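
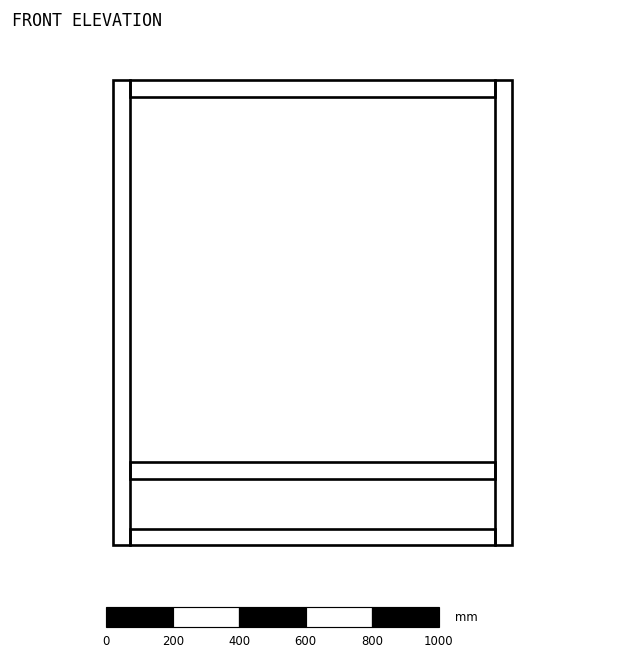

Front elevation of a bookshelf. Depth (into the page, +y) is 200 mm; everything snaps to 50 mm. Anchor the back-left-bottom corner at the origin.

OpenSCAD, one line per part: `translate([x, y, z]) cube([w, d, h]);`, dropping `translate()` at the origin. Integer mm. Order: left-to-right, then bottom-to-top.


cube([50, 200, 1400]);
translate([50, 0, 0]) cube([1100, 200, 50]);
translate([50, 0, 200]) cube([1100, 200, 50]);
translate([50, 0, 1350]) cube([1100, 200, 50]);
translate([1150, 0, 0]) cube([50, 200, 1400]);


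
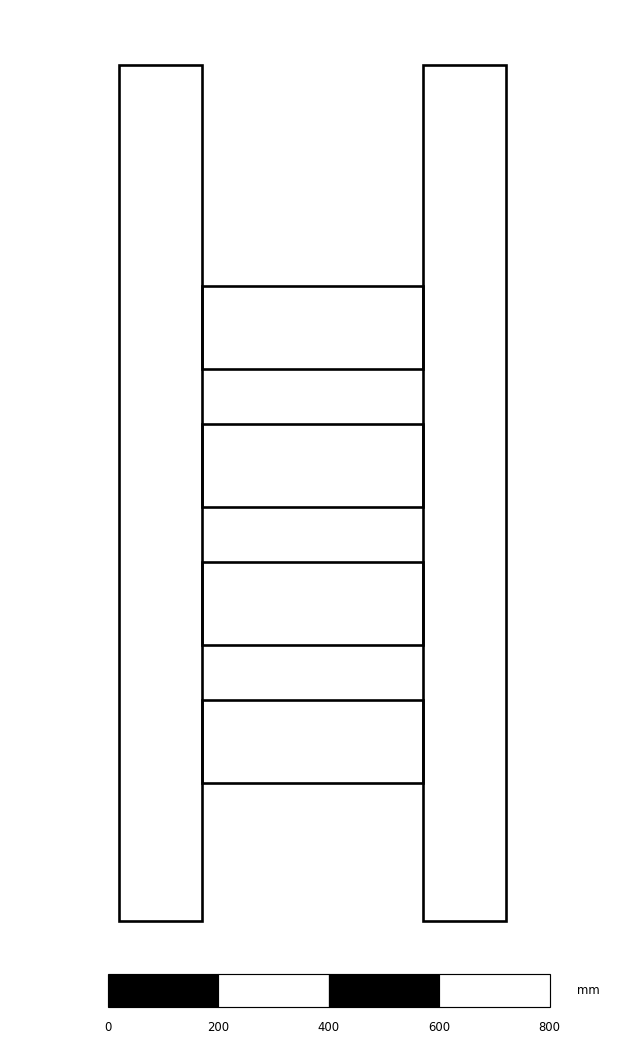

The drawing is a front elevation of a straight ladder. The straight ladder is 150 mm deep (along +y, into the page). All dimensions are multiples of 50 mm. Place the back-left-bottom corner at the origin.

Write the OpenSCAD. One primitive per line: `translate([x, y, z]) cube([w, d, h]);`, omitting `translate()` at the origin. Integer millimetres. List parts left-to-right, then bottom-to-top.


cube([150, 150, 1550]);
translate([150, 0, 250]) cube([400, 150, 150]);
translate([150, 0, 500]) cube([400, 150, 150]);
translate([150, 0, 750]) cube([400, 150, 150]);
translate([150, 0, 1000]) cube([400, 150, 150]);
translate([550, 0, 0]) cube([150, 150, 1550]);


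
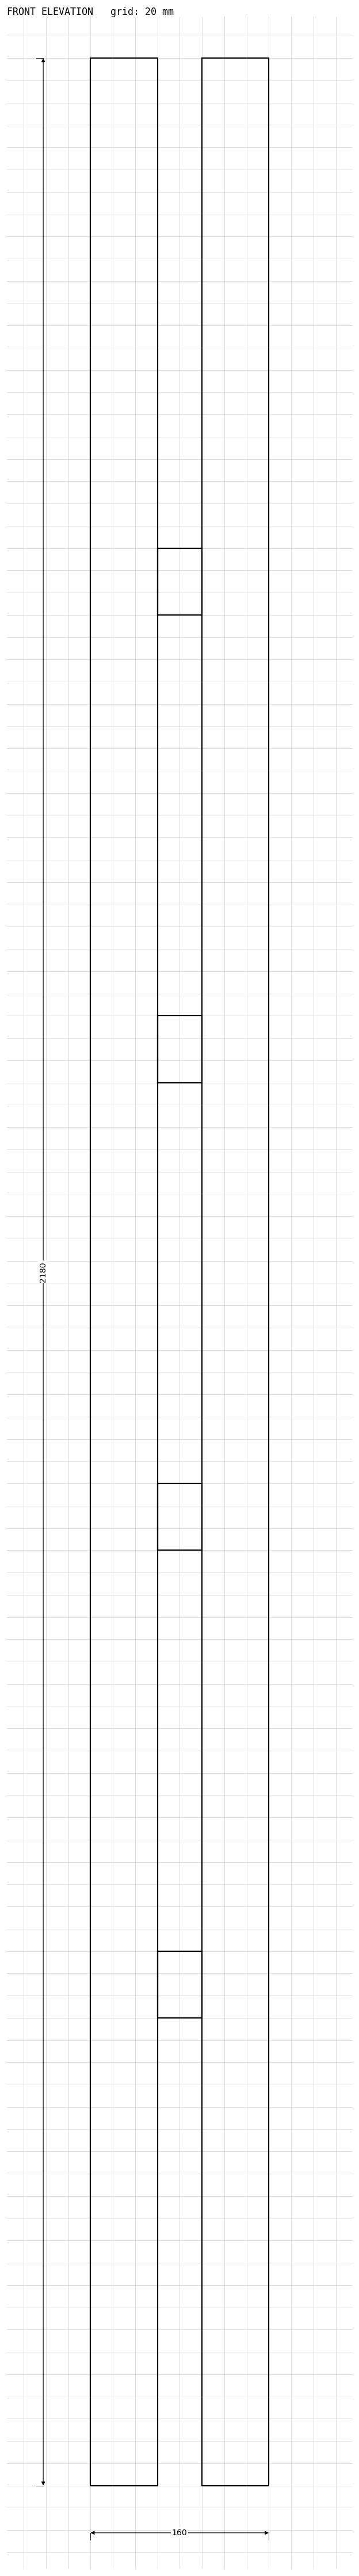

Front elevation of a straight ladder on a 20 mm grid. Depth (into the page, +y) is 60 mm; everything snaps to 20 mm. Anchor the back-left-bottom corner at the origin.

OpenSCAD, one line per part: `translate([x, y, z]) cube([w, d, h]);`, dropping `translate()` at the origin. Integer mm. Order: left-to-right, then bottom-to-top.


cube([60, 60, 2180]);
translate([60, 0, 420]) cube([40, 60, 60]);
translate([60, 0, 840]) cube([40, 60, 60]);
translate([60, 0, 1260]) cube([40, 60, 60]);
translate([60, 0, 1680]) cube([40, 60, 60]);
translate([100, 0, 0]) cube([60, 60, 2180]);


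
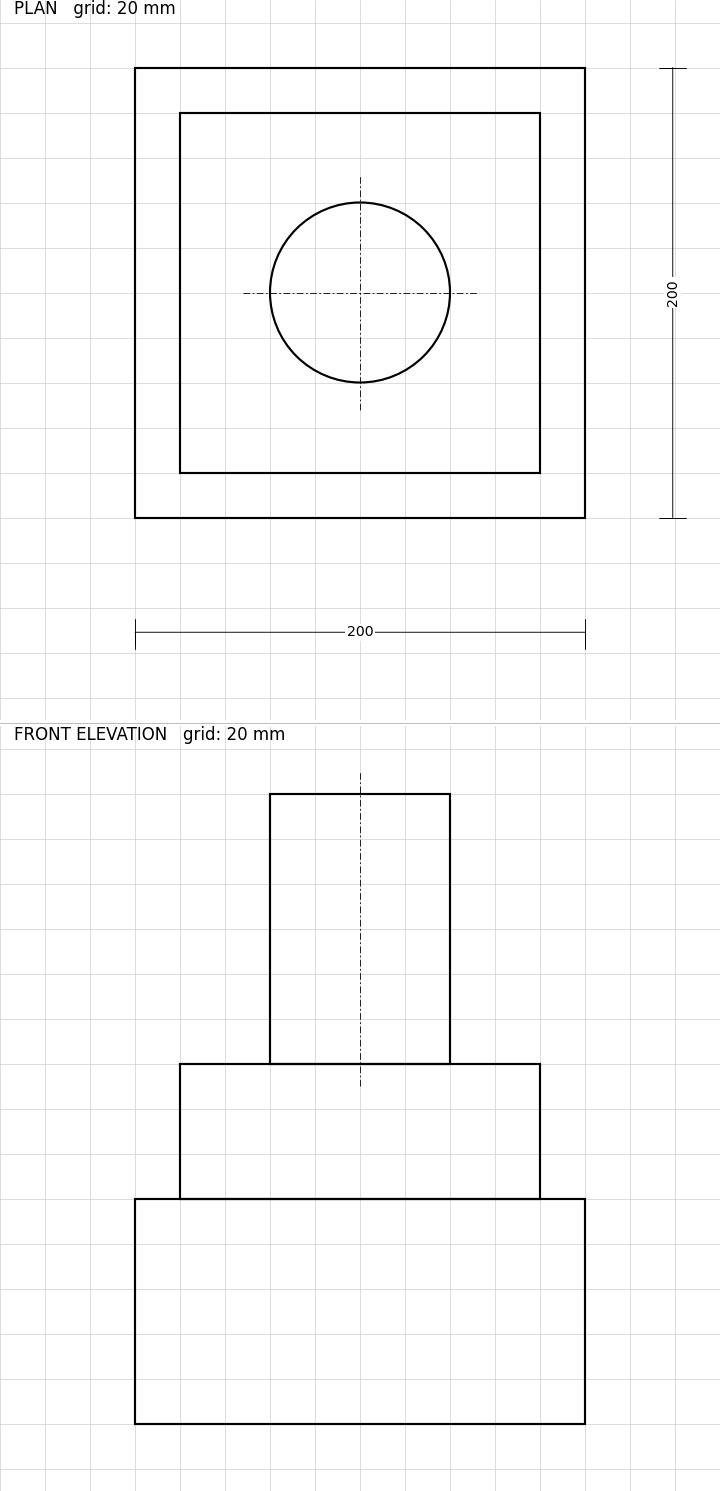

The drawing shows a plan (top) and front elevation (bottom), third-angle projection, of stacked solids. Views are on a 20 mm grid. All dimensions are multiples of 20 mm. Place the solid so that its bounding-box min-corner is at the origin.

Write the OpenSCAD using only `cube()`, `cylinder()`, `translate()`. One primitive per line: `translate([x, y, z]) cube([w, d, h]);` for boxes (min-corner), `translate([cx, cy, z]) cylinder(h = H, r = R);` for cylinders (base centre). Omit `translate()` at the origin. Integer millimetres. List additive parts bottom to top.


cube([200, 200, 100]);
translate([20, 20, 100]) cube([160, 160, 60]);
translate([100, 100, 160]) cylinder(h = 120, r = 40);


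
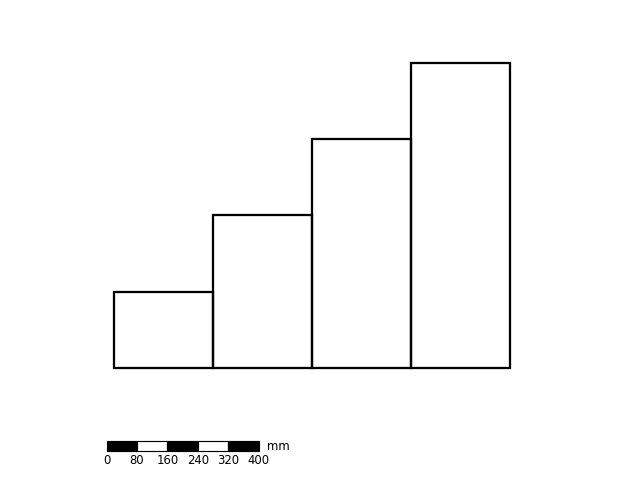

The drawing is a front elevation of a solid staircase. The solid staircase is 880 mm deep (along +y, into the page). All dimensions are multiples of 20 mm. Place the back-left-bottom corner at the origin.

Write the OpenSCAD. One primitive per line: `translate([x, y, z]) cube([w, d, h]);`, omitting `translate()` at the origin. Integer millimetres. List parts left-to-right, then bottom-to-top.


cube([260, 880, 200]);
translate([260, 0, 0]) cube([260, 880, 400]);
translate([520, 0, 0]) cube([260, 880, 600]);
translate([780, 0, 0]) cube([260, 880, 800]);


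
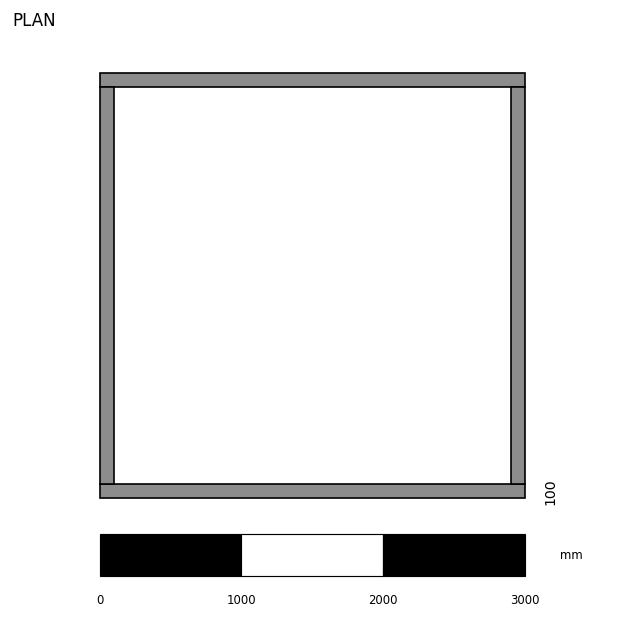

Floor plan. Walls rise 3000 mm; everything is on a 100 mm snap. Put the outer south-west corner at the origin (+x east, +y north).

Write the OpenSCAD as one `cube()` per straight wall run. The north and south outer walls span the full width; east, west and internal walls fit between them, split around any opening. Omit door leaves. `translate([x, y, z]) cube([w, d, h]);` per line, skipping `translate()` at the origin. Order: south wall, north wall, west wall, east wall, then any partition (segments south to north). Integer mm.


cube([3000, 100, 3000]);
translate([0, 2900, 0]) cube([3000, 100, 3000]);
translate([0, 100, 0]) cube([100, 2800, 3000]);
translate([2900, 100, 0]) cube([100, 2800, 3000]);


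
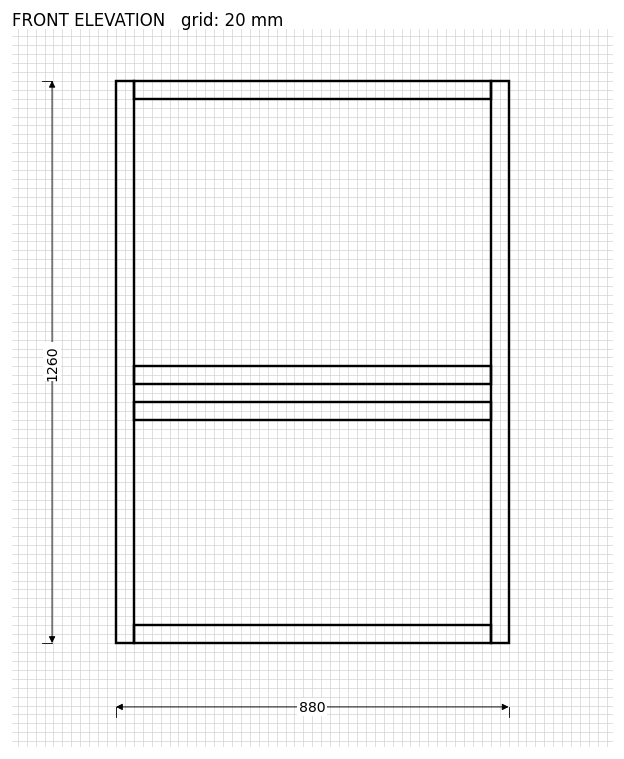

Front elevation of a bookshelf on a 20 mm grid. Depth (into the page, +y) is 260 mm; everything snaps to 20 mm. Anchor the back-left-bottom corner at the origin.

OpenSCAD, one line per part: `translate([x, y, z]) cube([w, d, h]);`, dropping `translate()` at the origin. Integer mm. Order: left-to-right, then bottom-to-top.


cube([40, 260, 1260]);
translate([40, 0, 0]) cube([800, 260, 40]);
translate([40, 0, 500]) cube([800, 260, 40]);
translate([40, 0, 580]) cube([800, 260, 40]);
translate([40, 0, 1220]) cube([800, 260, 40]);
translate([840, 0, 0]) cube([40, 260, 1260]);


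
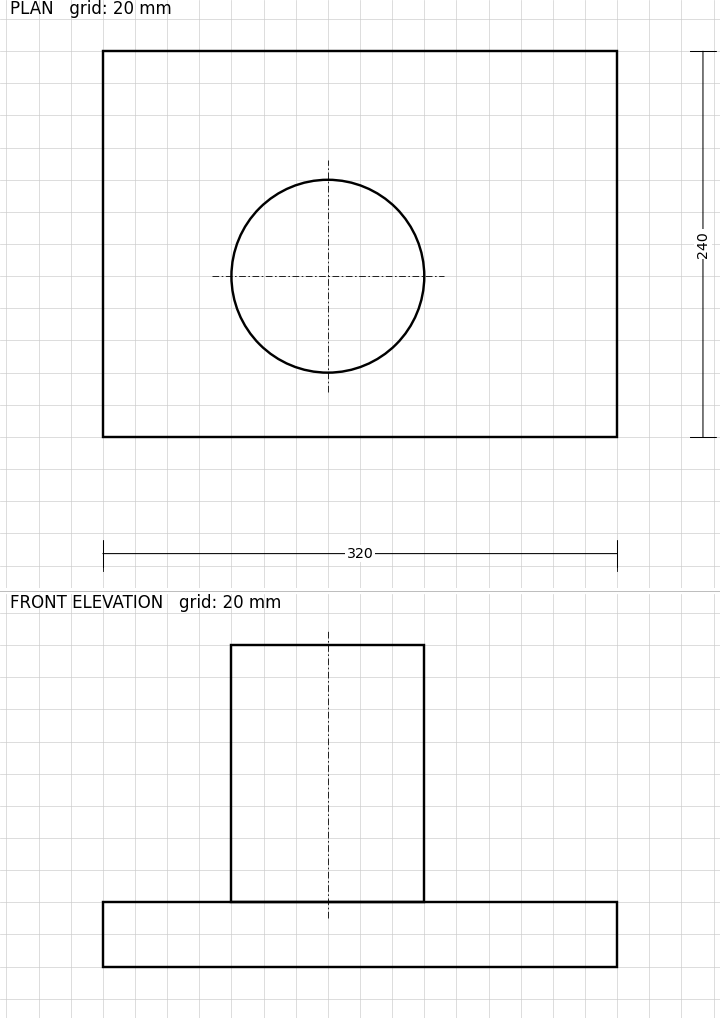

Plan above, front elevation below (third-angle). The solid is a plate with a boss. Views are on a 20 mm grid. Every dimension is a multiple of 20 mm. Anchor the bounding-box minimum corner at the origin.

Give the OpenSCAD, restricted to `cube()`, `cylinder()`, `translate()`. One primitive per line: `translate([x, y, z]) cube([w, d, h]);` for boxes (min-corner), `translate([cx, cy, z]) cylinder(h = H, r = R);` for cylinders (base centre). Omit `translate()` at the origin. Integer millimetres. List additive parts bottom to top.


cube([320, 240, 40]);
translate([140, 100, 40]) cylinder(h = 160, r = 60);


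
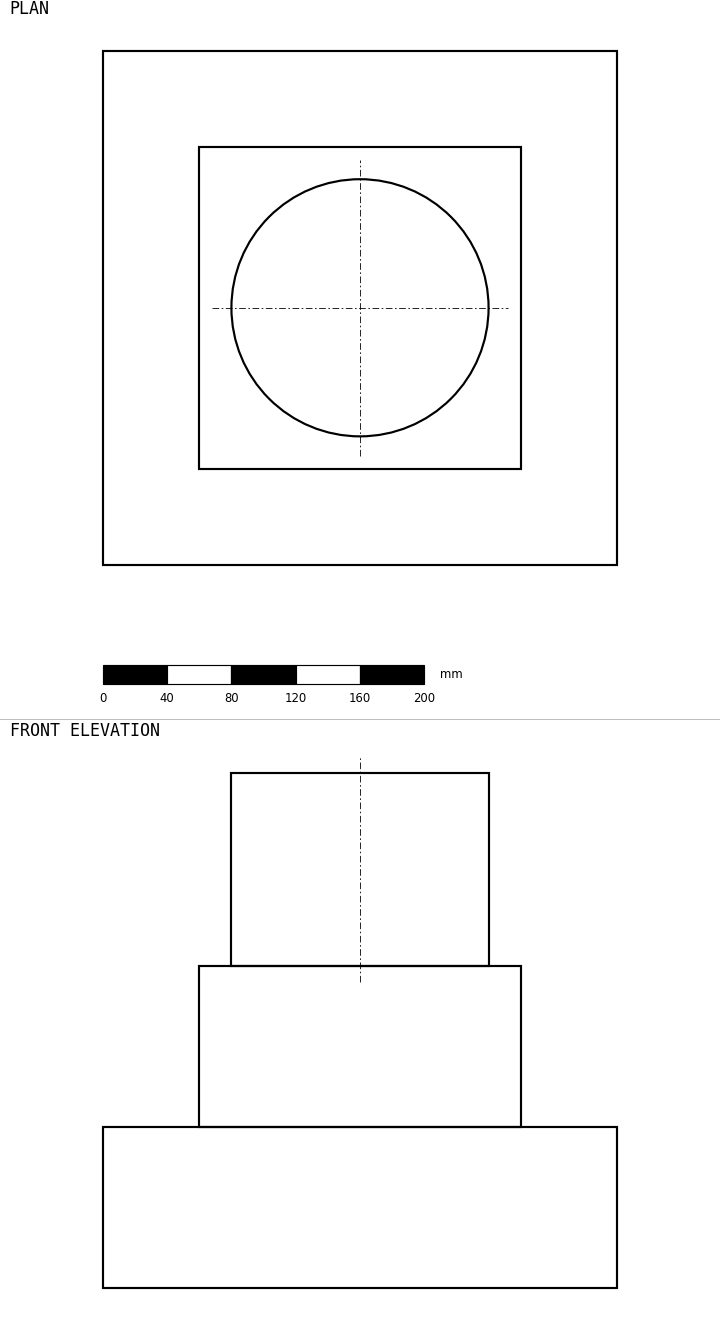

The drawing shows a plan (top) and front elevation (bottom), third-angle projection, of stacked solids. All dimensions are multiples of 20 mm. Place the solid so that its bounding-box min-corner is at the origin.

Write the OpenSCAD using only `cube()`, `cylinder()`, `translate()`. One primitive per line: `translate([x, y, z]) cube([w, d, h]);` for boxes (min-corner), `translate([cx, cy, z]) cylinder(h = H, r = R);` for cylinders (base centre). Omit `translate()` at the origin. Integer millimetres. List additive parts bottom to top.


cube([320, 320, 100]);
translate([60, 60, 100]) cube([200, 200, 100]);
translate([160, 160, 200]) cylinder(h = 120, r = 80);


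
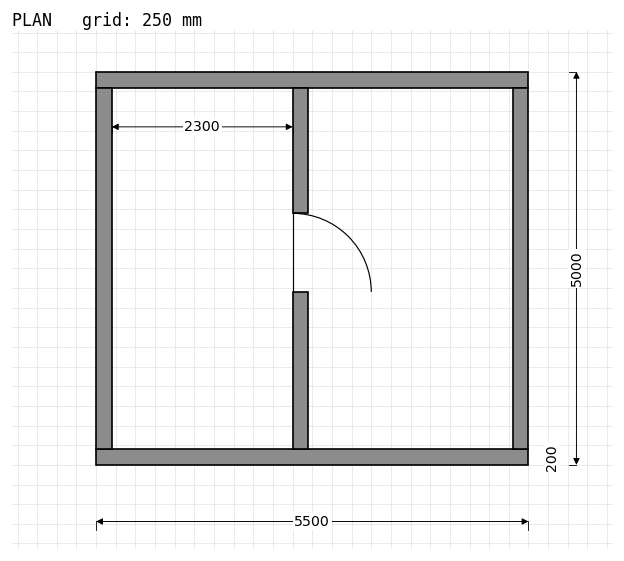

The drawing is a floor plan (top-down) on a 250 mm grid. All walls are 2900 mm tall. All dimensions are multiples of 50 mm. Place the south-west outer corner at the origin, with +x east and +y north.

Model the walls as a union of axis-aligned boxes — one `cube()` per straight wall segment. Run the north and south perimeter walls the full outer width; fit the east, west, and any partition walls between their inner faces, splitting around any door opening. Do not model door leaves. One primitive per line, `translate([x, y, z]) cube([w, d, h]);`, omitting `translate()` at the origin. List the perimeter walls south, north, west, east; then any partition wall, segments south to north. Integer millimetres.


cube([5500, 200, 2900]);
translate([0, 4800, 0]) cube([5500, 200, 2900]);
translate([0, 200, 0]) cube([200, 4600, 2900]);
translate([5300, 200, 0]) cube([200, 4600, 2900]);
translate([2500, 200, 0]) cube([200, 2000, 2900]);
translate([2500, 3200, 0]) cube([200, 1600, 2900]);


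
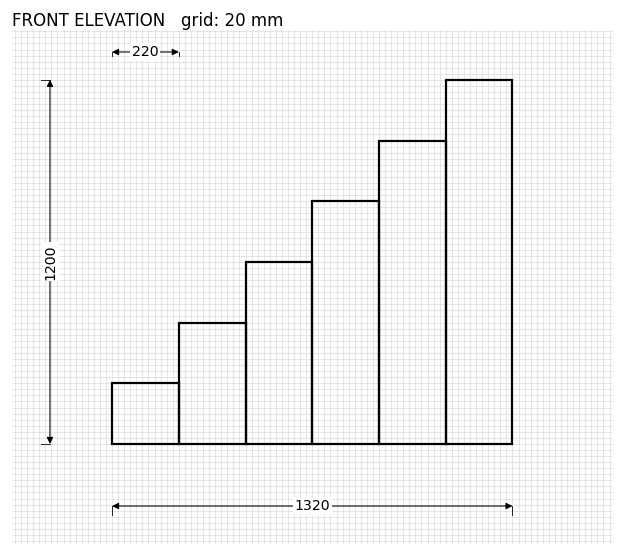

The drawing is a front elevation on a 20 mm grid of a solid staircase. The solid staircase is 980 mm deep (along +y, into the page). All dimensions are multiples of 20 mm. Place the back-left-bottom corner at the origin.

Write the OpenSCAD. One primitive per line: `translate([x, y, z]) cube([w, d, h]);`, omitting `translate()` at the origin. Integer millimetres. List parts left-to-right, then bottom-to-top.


cube([220, 980, 200]);
translate([220, 0, 0]) cube([220, 980, 400]);
translate([440, 0, 0]) cube([220, 980, 600]);
translate([660, 0, 0]) cube([220, 980, 800]);
translate([880, 0, 0]) cube([220, 980, 1000]);
translate([1100, 0, 0]) cube([220, 980, 1200]);


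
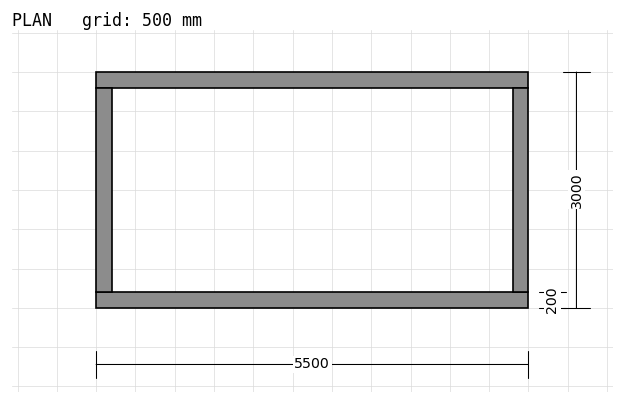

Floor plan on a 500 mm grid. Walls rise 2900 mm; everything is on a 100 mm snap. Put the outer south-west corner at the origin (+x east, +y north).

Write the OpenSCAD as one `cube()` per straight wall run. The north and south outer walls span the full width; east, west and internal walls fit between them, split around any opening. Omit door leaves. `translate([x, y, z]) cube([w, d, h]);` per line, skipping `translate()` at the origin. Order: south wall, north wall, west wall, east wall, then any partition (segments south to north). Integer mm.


cube([5500, 200, 2900]);
translate([0, 2800, 0]) cube([5500, 200, 2900]);
translate([0, 200, 0]) cube([200, 2600, 2900]);
translate([5300, 200, 0]) cube([200, 2600, 2900]);


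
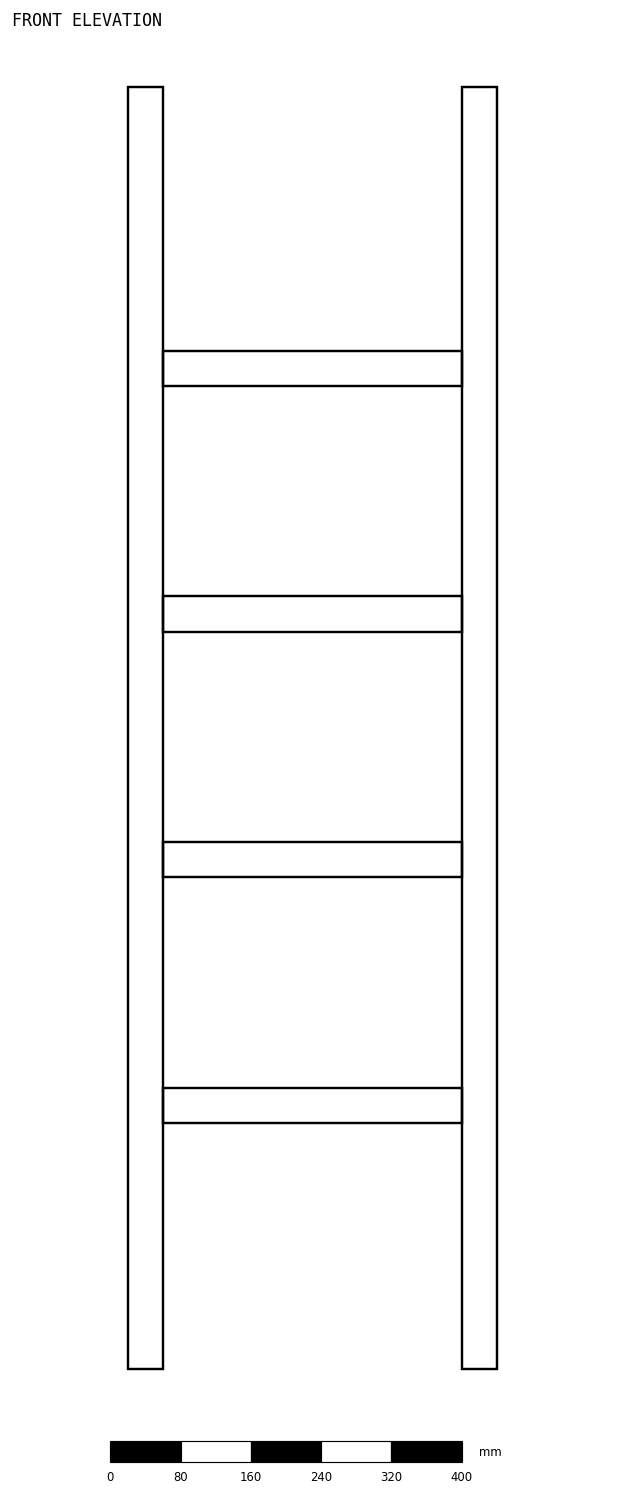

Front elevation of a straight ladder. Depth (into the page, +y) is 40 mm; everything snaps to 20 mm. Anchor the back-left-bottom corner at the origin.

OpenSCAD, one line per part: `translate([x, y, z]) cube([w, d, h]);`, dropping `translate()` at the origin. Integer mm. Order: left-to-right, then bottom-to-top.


cube([40, 40, 1460]);
translate([40, 0, 280]) cube([340, 40, 40]);
translate([40, 0, 560]) cube([340, 40, 40]);
translate([40, 0, 840]) cube([340, 40, 40]);
translate([40, 0, 1120]) cube([340, 40, 40]);
translate([380, 0, 0]) cube([40, 40, 1460]);


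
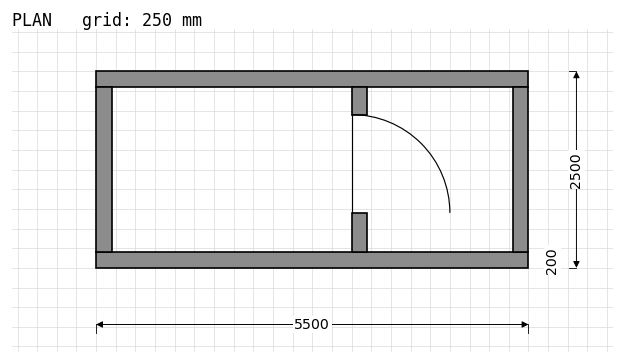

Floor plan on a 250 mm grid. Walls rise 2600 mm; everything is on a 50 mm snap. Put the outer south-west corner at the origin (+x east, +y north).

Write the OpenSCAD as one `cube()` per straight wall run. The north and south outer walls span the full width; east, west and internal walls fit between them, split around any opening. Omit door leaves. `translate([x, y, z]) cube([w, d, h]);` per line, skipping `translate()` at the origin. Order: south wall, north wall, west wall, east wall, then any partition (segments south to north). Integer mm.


cube([5500, 200, 2600]);
translate([0, 2300, 0]) cube([5500, 200, 2600]);
translate([0, 200, 0]) cube([200, 2100, 2600]);
translate([5300, 200, 0]) cube([200, 2100, 2600]);
translate([3250, 200, 0]) cube([200, 500, 2600]);
translate([3250, 1950, 0]) cube([200, 350, 2600]);


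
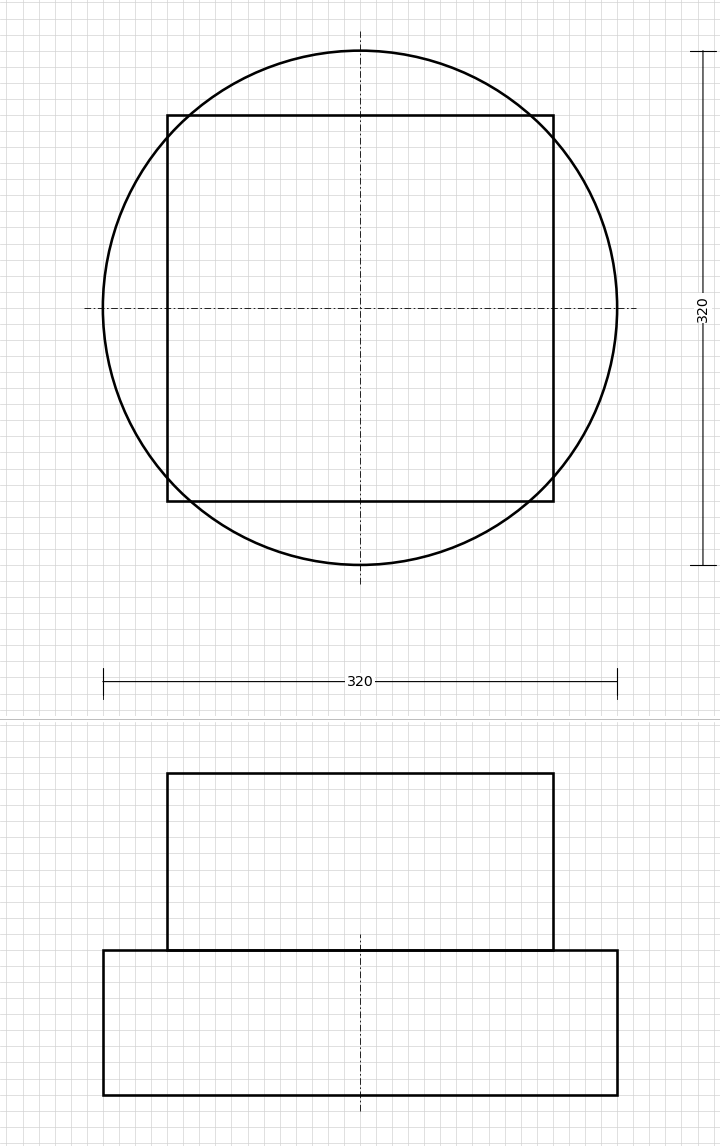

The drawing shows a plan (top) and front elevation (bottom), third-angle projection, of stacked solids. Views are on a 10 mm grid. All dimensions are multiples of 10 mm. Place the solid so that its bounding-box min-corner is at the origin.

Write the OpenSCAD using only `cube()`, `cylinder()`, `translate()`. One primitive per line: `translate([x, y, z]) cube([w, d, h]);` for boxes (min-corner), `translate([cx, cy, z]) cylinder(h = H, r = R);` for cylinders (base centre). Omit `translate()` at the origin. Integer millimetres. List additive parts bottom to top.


translate([160, 160, 0]) cylinder(h = 90, r = 160);
translate([40, 40, 90]) cube([240, 240, 110]);


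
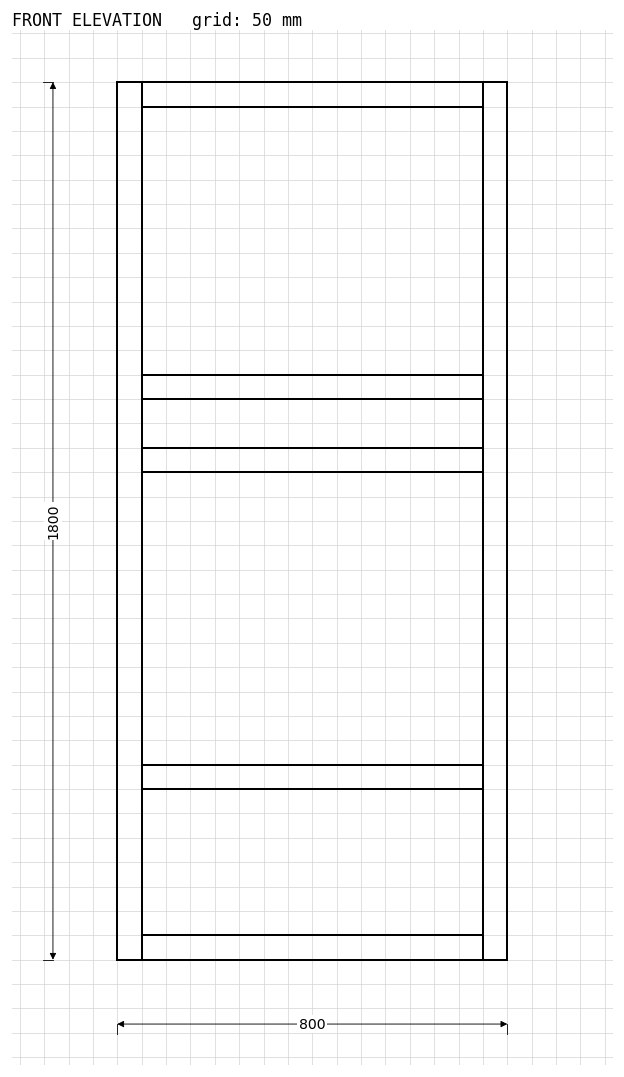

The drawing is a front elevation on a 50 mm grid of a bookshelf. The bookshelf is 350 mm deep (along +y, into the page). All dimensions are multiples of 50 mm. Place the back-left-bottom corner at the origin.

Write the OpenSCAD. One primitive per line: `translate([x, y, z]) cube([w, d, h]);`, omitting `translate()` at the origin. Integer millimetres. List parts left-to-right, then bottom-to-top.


cube([50, 350, 1800]);
translate([50, 0, 0]) cube([700, 350, 50]);
translate([50, 0, 350]) cube([700, 350, 50]);
translate([50, 0, 1000]) cube([700, 350, 50]);
translate([50, 0, 1150]) cube([700, 350, 50]);
translate([50, 0, 1750]) cube([700, 350, 50]);
translate([750, 0, 0]) cube([50, 350, 1800]);


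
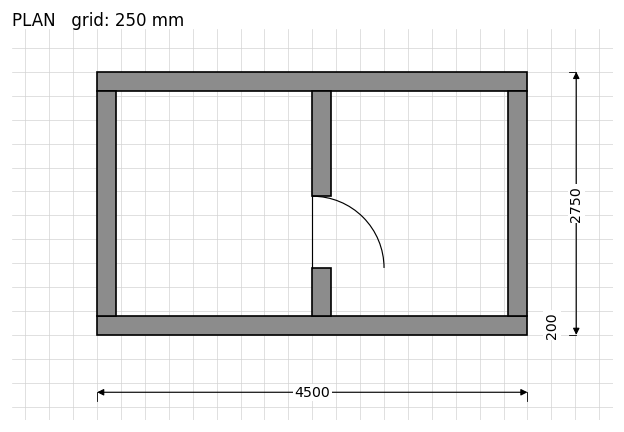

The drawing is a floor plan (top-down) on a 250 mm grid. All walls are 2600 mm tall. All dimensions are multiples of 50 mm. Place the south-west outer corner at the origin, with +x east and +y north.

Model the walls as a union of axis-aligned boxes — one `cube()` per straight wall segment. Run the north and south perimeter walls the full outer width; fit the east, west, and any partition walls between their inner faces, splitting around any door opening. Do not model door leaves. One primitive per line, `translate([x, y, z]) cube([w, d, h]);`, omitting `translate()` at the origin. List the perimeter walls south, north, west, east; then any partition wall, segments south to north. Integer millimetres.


cube([4500, 200, 2600]);
translate([0, 2550, 0]) cube([4500, 200, 2600]);
translate([0, 200, 0]) cube([200, 2350, 2600]);
translate([4300, 200, 0]) cube([200, 2350, 2600]);
translate([2250, 200, 0]) cube([200, 500, 2600]);
translate([2250, 1450, 0]) cube([200, 1100, 2600]);


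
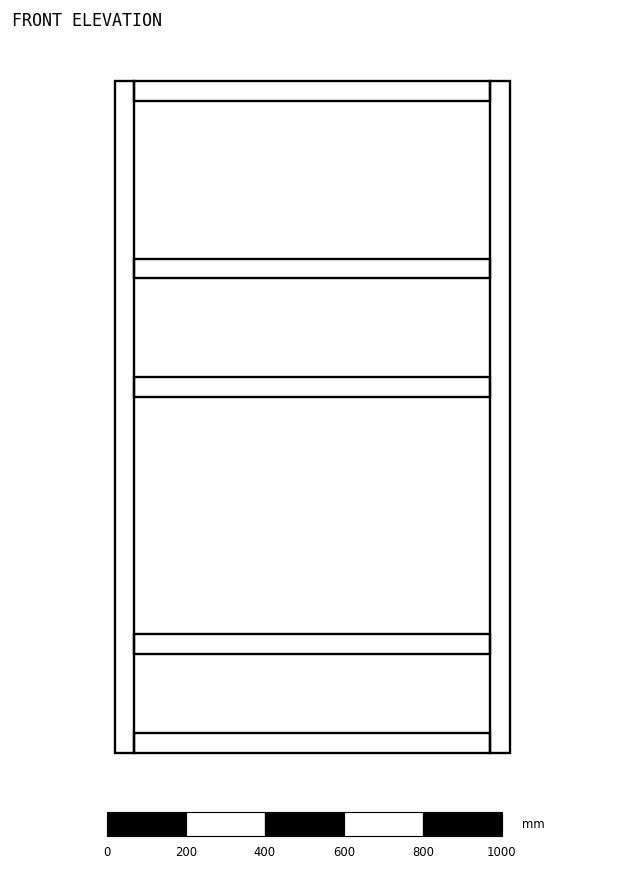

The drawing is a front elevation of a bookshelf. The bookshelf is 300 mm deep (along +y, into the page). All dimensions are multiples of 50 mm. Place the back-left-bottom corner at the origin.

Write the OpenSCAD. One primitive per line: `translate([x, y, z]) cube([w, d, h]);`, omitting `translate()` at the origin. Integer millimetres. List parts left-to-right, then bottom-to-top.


cube([50, 300, 1700]);
translate([50, 0, 0]) cube([900, 300, 50]);
translate([50, 0, 250]) cube([900, 300, 50]);
translate([50, 0, 900]) cube([900, 300, 50]);
translate([50, 0, 1200]) cube([900, 300, 50]);
translate([50, 0, 1650]) cube([900, 300, 50]);
translate([950, 0, 0]) cube([50, 300, 1700]);


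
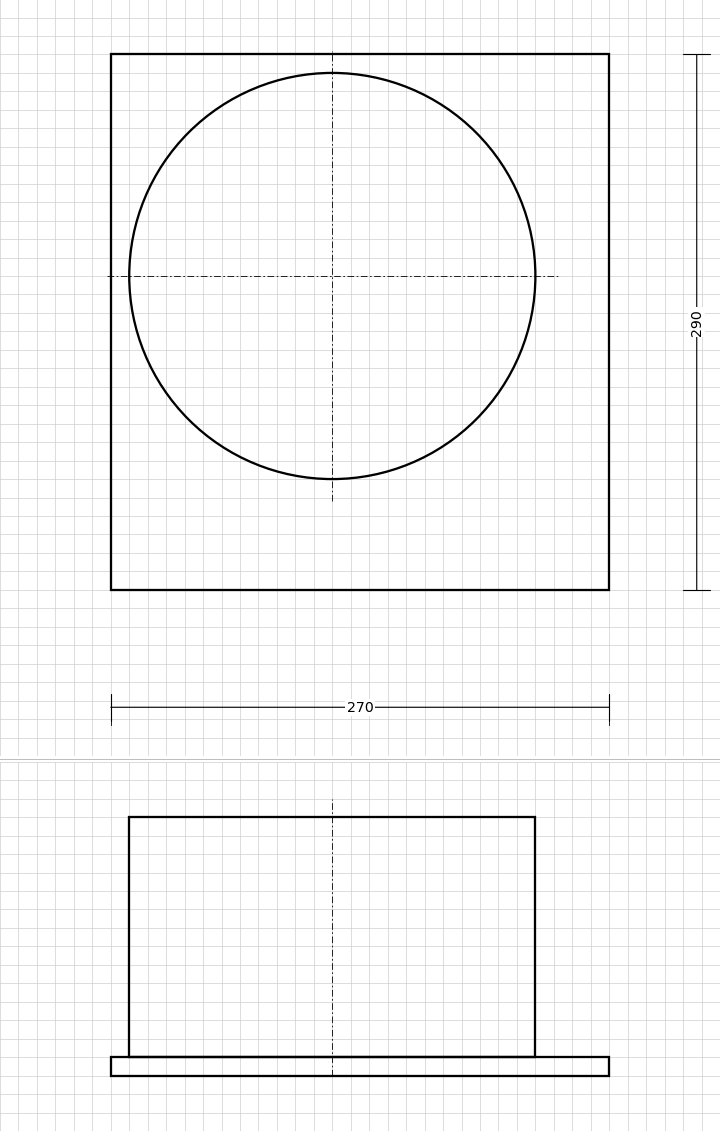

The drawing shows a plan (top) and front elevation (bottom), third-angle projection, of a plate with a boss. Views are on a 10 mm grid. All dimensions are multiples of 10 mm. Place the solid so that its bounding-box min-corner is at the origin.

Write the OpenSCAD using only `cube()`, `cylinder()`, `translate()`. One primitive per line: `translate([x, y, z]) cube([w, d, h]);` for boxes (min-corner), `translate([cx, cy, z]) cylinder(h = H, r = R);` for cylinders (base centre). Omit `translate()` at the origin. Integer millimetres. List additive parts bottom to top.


cube([270, 290, 10]);
translate([120, 170, 10]) cylinder(h = 130, r = 110);


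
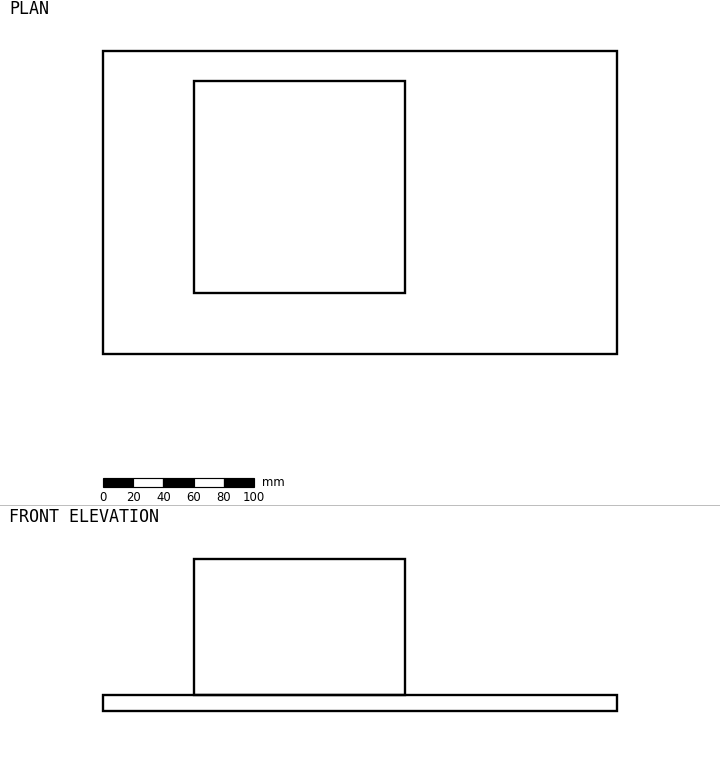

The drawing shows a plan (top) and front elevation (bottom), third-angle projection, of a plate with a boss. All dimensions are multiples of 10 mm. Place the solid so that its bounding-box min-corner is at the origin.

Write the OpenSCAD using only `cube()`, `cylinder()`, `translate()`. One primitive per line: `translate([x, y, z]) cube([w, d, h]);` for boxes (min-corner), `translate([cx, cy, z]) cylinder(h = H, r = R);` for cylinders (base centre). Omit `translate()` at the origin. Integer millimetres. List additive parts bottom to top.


cube([340, 200, 10]);
translate([60, 40, 10]) cube([140, 140, 90]);


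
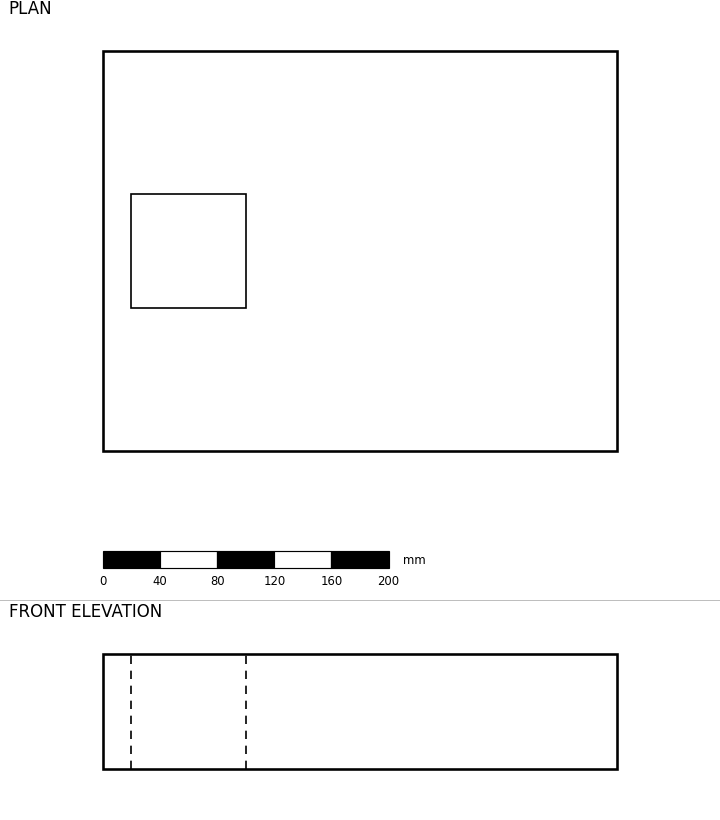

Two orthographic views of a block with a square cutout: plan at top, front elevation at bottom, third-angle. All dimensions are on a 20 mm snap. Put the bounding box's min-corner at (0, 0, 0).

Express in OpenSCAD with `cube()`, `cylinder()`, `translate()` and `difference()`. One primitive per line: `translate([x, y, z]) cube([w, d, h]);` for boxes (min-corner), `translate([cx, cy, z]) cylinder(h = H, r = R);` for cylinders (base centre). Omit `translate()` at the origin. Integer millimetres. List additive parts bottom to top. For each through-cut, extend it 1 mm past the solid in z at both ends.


difference() {
  cube([360, 280, 80]);
  translate([20, 100, -1]) cube([80, 80, 82]);
}


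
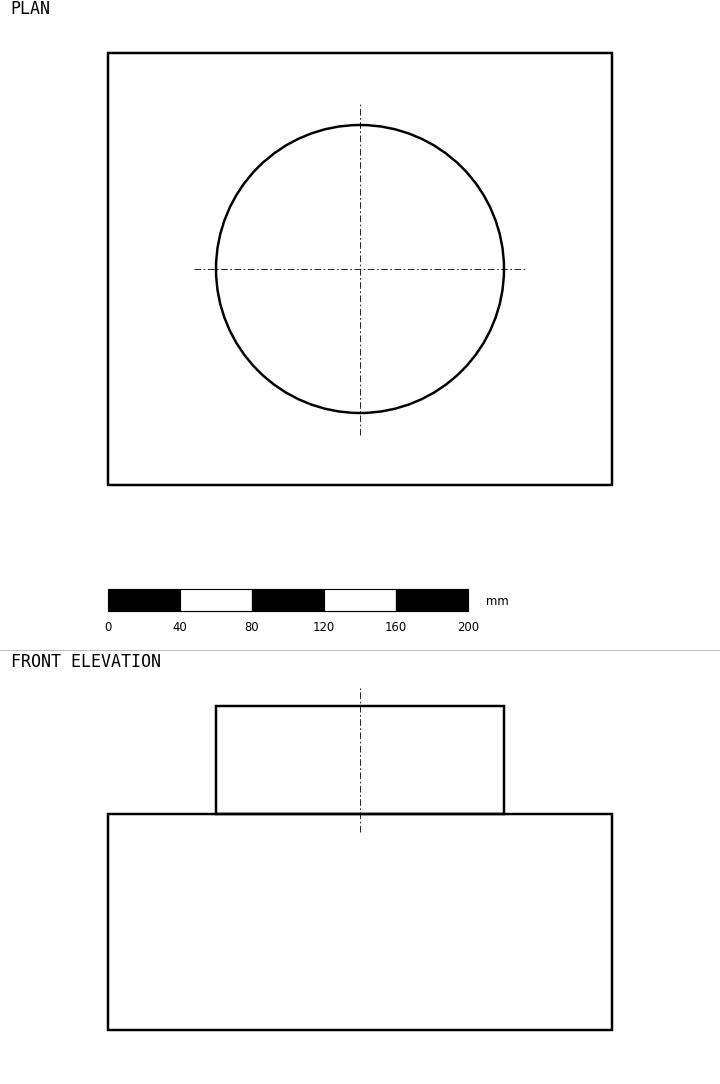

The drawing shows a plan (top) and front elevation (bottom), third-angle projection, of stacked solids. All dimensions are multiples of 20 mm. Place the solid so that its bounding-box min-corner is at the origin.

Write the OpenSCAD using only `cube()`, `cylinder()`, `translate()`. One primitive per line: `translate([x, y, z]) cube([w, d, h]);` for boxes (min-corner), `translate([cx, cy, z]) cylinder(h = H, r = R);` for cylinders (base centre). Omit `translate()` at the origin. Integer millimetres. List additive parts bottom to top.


cube([280, 240, 120]);
translate([140, 120, 120]) cylinder(h = 60, r = 80);


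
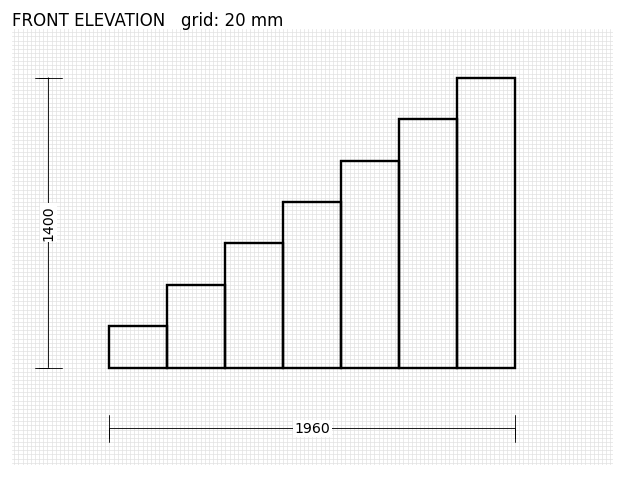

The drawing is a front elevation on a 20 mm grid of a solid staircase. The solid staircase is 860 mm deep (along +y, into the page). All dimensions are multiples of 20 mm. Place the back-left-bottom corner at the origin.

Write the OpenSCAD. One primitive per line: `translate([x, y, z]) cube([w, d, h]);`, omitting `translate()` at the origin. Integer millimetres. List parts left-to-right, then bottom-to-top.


cube([280, 860, 200]);
translate([280, 0, 0]) cube([280, 860, 400]);
translate([560, 0, 0]) cube([280, 860, 600]);
translate([840, 0, 0]) cube([280, 860, 800]);
translate([1120, 0, 0]) cube([280, 860, 1000]);
translate([1400, 0, 0]) cube([280, 860, 1200]);
translate([1680, 0, 0]) cube([280, 860, 1400]);


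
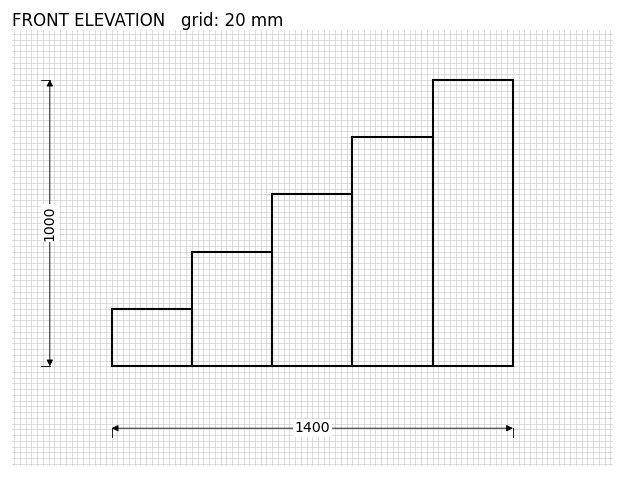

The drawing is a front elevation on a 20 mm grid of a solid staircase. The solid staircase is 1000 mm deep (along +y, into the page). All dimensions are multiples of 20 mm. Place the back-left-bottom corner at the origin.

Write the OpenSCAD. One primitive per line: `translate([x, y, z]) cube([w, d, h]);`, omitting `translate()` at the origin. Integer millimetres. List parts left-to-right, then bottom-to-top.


cube([280, 1000, 200]);
translate([280, 0, 0]) cube([280, 1000, 400]);
translate([560, 0, 0]) cube([280, 1000, 600]);
translate([840, 0, 0]) cube([280, 1000, 800]);
translate([1120, 0, 0]) cube([280, 1000, 1000]);


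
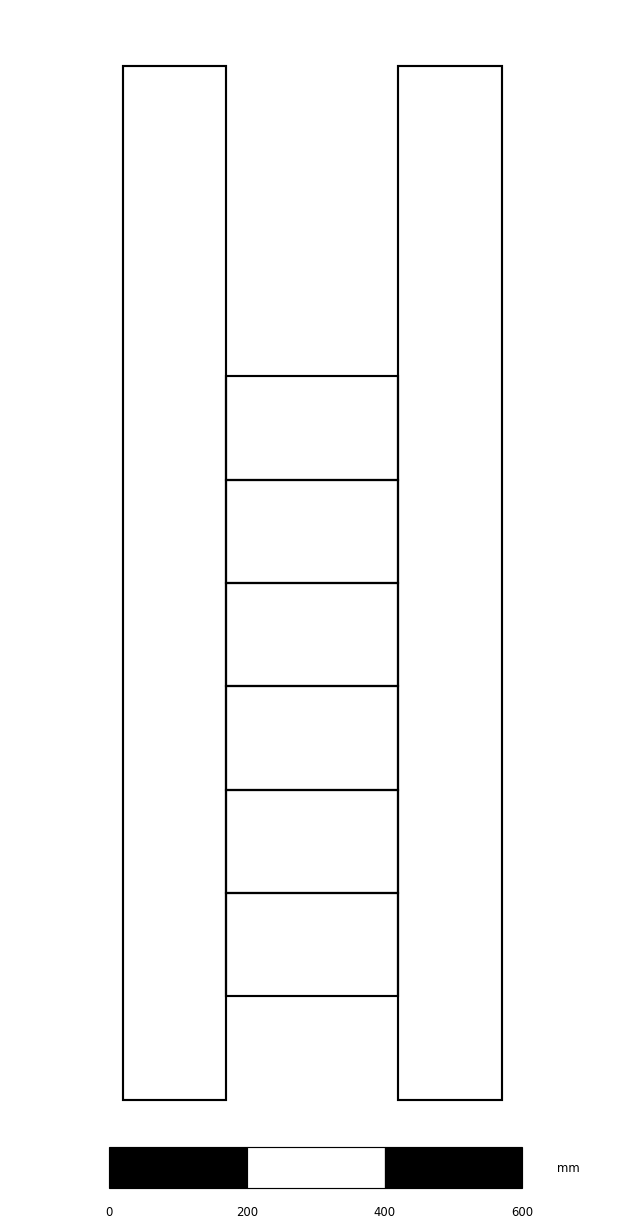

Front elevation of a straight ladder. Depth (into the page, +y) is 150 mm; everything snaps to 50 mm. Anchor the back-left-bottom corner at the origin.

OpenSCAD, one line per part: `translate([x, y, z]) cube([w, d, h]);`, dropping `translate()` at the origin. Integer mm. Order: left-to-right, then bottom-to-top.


cube([150, 150, 1500]);
translate([150, 0, 150]) cube([250, 150, 150]);
translate([150, 0, 300]) cube([250, 150, 150]);
translate([150, 0, 450]) cube([250, 150, 150]);
translate([150, 0, 600]) cube([250, 150, 150]);
translate([150, 0, 750]) cube([250, 150, 150]);
translate([150, 0, 900]) cube([250, 150, 150]);
translate([400, 0, 0]) cube([150, 150, 1500]);


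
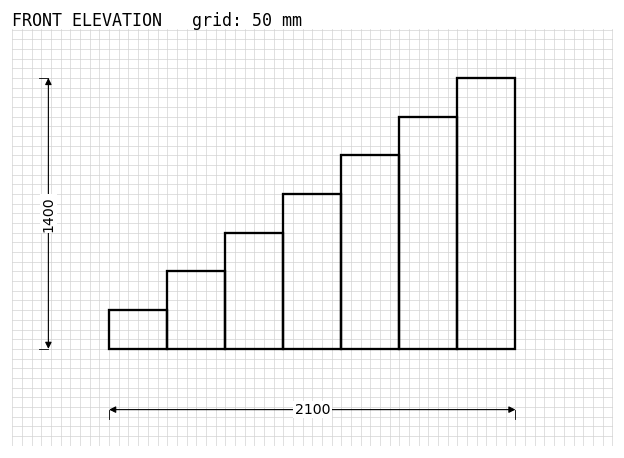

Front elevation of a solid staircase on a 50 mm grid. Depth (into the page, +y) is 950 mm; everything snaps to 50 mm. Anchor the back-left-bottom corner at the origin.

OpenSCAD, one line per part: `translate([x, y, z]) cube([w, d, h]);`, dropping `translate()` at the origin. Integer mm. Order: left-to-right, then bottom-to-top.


cube([300, 950, 200]);
translate([300, 0, 0]) cube([300, 950, 400]);
translate([600, 0, 0]) cube([300, 950, 600]);
translate([900, 0, 0]) cube([300, 950, 800]);
translate([1200, 0, 0]) cube([300, 950, 1000]);
translate([1500, 0, 0]) cube([300, 950, 1200]);
translate([1800, 0, 0]) cube([300, 950, 1400]);


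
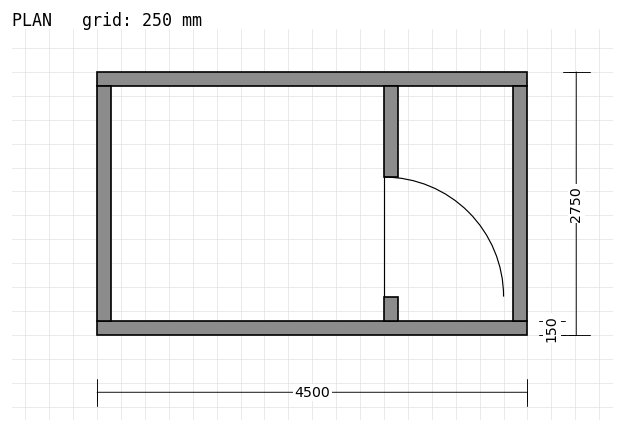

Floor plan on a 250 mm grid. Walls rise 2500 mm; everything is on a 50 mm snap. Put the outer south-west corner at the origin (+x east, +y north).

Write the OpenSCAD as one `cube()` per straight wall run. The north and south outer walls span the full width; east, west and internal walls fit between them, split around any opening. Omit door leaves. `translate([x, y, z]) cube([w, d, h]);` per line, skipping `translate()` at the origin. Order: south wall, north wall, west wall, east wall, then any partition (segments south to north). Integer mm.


cube([4500, 150, 2500]);
translate([0, 2600, 0]) cube([4500, 150, 2500]);
translate([0, 150, 0]) cube([150, 2450, 2500]);
translate([4350, 150, 0]) cube([150, 2450, 2500]);
translate([3000, 150, 0]) cube([150, 250, 2500]);
translate([3000, 1650, 0]) cube([150, 950, 2500]);


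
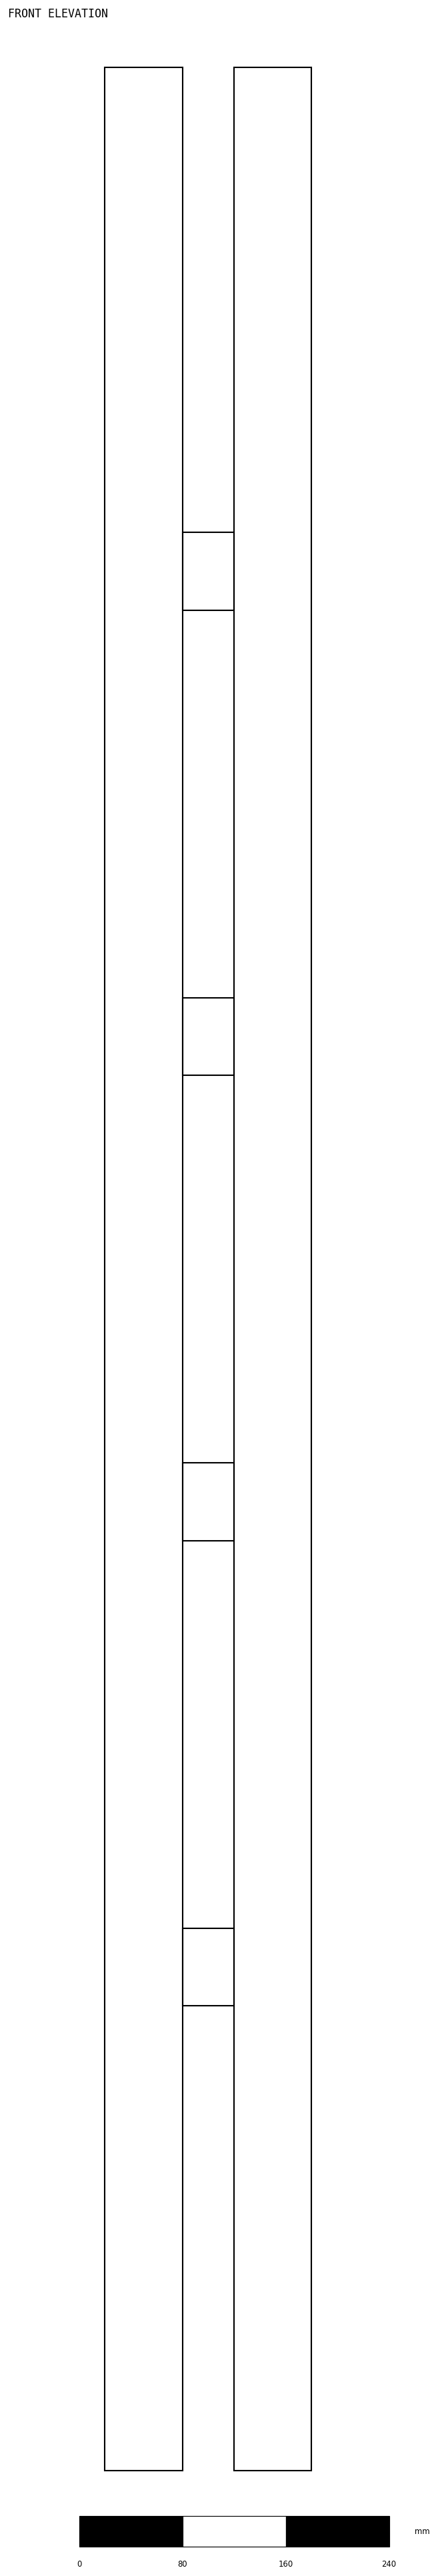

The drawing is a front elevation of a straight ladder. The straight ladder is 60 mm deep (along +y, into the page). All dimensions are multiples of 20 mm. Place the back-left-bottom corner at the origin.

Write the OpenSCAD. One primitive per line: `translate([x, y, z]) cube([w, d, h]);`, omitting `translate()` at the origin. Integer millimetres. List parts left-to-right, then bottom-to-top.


cube([60, 60, 1860]);
translate([60, 0, 360]) cube([40, 60, 60]);
translate([60, 0, 720]) cube([40, 60, 60]);
translate([60, 0, 1080]) cube([40, 60, 60]);
translate([60, 0, 1440]) cube([40, 60, 60]);
translate([100, 0, 0]) cube([60, 60, 1860]);


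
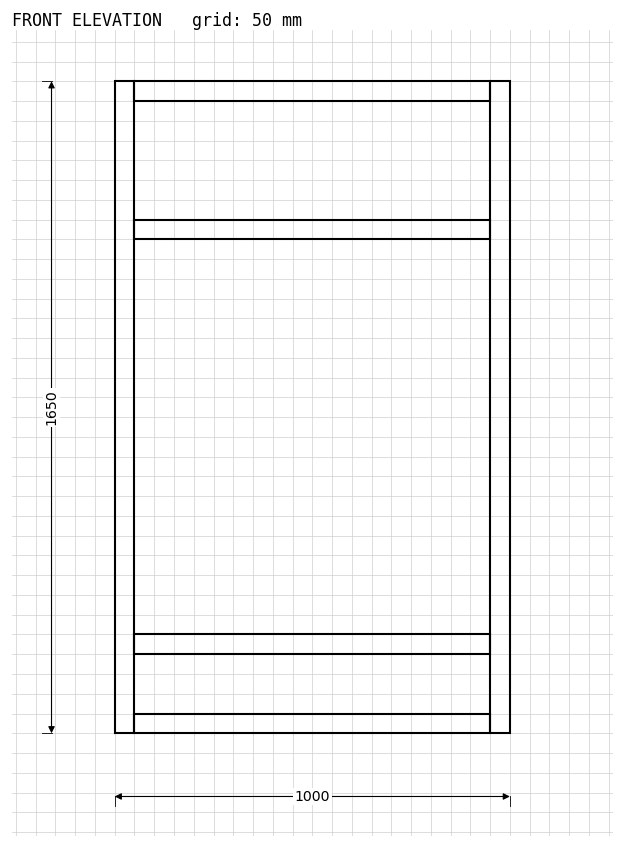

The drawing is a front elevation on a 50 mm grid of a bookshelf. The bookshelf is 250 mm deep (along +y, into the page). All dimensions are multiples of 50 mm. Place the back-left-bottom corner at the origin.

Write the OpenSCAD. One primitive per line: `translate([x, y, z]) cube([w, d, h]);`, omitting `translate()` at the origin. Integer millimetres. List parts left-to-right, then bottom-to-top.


cube([50, 250, 1650]);
translate([50, 0, 0]) cube([900, 250, 50]);
translate([50, 0, 200]) cube([900, 250, 50]);
translate([50, 0, 1250]) cube([900, 250, 50]);
translate([50, 0, 1600]) cube([900, 250, 50]);
translate([950, 0, 0]) cube([50, 250, 1650]);


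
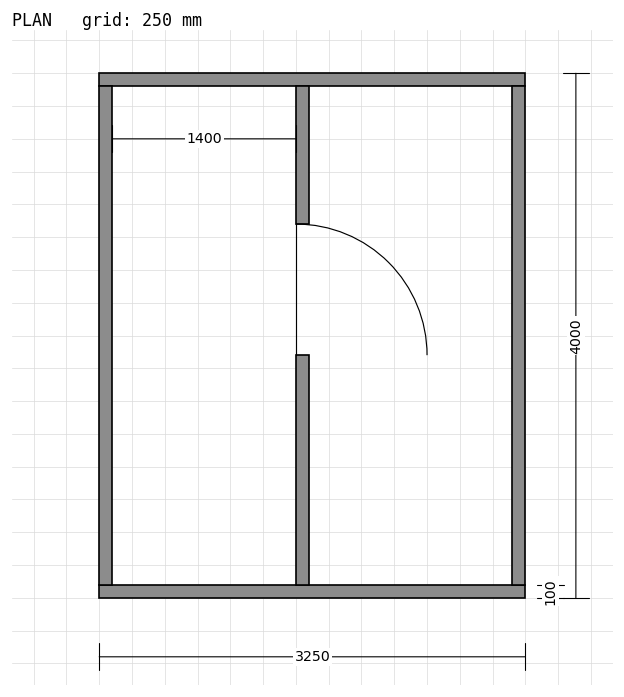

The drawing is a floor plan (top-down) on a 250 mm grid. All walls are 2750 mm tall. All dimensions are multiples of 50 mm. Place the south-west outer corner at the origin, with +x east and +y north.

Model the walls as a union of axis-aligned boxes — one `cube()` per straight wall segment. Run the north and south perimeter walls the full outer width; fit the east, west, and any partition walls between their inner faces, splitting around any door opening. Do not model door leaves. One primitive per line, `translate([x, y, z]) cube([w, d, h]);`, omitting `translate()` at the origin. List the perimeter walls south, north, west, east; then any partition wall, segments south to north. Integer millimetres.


cube([3250, 100, 2750]);
translate([0, 3900, 0]) cube([3250, 100, 2750]);
translate([0, 100, 0]) cube([100, 3800, 2750]);
translate([3150, 100, 0]) cube([100, 3800, 2750]);
translate([1500, 100, 0]) cube([100, 1750, 2750]);
translate([1500, 2850, 0]) cube([100, 1050, 2750]);


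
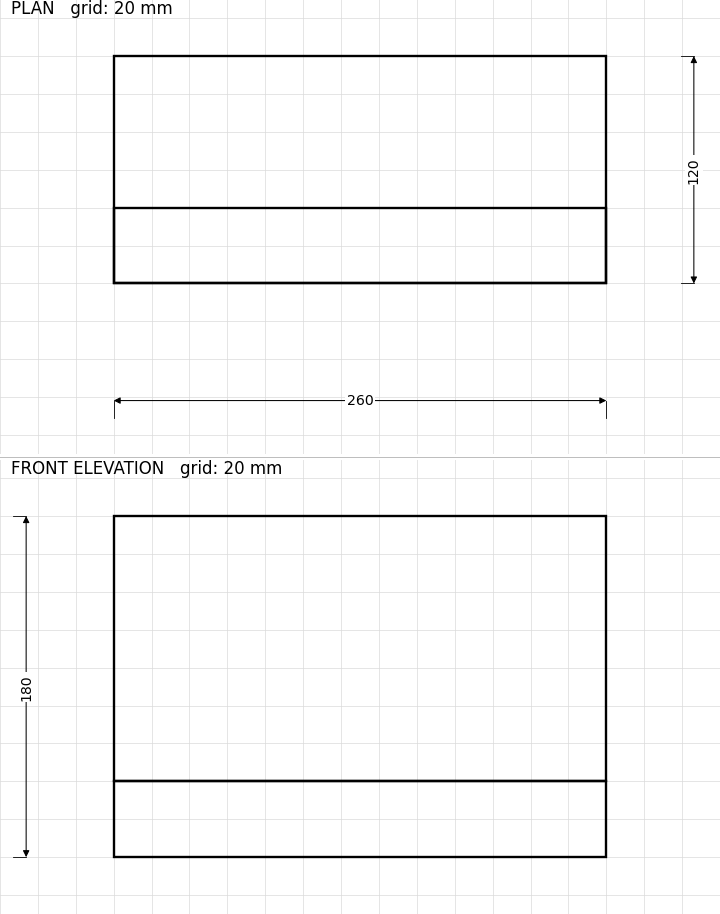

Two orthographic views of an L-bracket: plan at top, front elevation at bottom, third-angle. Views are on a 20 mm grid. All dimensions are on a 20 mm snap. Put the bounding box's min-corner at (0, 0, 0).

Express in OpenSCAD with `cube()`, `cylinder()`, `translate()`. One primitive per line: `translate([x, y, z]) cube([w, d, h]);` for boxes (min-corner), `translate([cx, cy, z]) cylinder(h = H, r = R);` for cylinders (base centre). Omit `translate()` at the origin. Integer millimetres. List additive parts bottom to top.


cube([260, 120, 40]);
translate([0, 0, 40]) cube([260, 40, 140]);


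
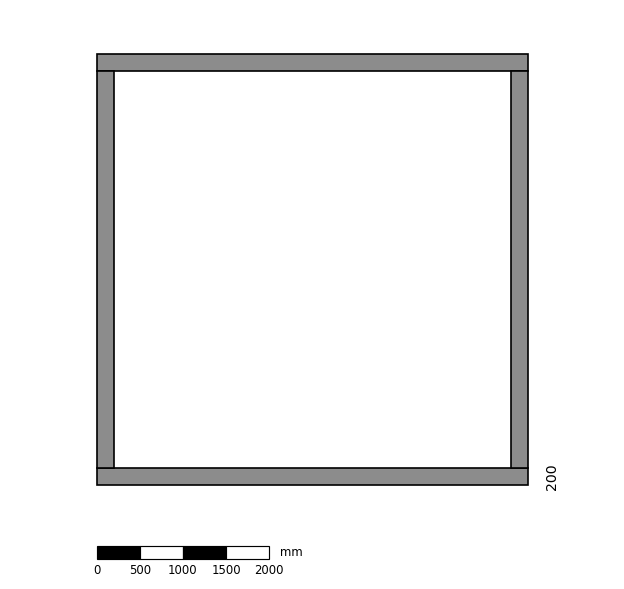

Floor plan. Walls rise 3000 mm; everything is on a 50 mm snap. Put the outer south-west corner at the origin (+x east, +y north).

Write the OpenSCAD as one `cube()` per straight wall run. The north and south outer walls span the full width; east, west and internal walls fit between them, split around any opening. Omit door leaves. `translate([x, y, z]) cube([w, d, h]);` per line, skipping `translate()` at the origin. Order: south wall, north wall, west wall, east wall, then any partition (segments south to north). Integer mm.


cube([5000, 200, 3000]);
translate([0, 4800, 0]) cube([5000, 200, 3000]);
translate([0, 200, 0]) cube([200, 4600, 3000]);
translate([4800, 200, 0]) cube([200, 4600, 3000]);


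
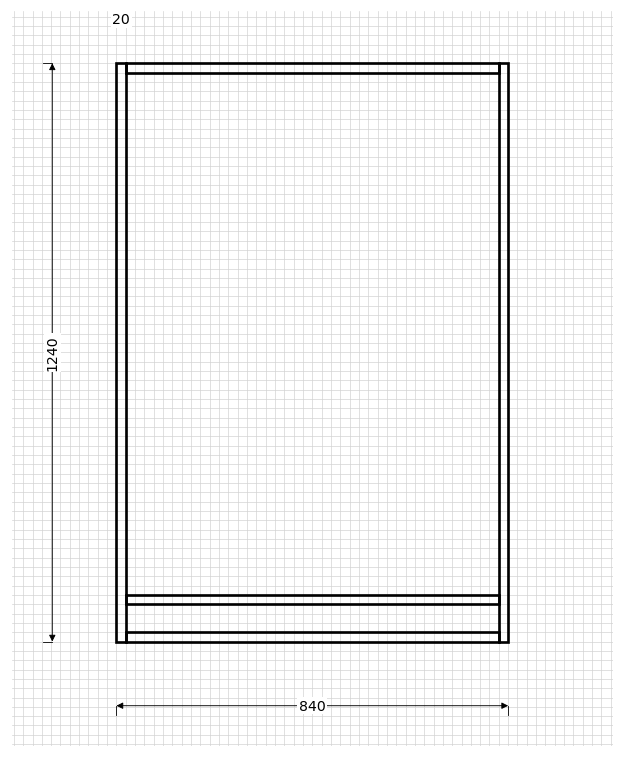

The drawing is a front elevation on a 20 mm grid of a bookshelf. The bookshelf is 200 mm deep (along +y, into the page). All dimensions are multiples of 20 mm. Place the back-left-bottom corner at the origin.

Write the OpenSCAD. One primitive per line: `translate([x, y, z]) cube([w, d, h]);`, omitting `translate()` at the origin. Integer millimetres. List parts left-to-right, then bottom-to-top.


cube([20, 200, 1240]);
translate([20, 0, 0]) cube([800, 200, 20]);
translate([20, 0, 80]) cube([800, 200, 20]);
translate([20, 0, 1220]) cube([800, 200, 20]);
translate([820, 0, 0]) cube([20, 200, 1240]);


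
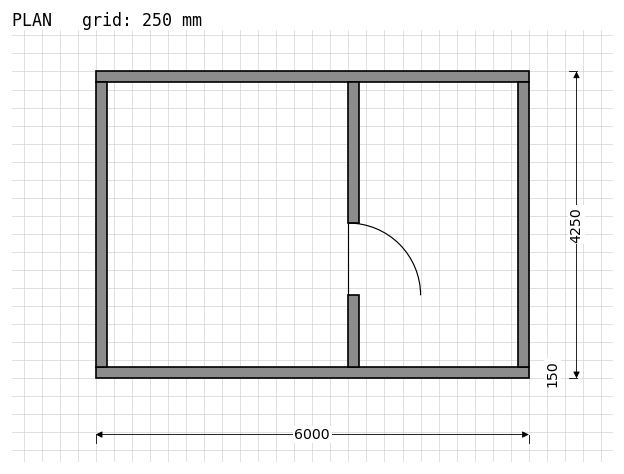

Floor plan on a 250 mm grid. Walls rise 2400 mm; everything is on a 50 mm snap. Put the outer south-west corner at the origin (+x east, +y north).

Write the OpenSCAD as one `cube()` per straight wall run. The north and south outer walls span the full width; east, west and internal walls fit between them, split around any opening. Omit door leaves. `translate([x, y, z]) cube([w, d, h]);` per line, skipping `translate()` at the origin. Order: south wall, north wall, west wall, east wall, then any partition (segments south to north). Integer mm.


cube([6000, 150, 2400]);
translate([0, 4100, 0]) cube([6000, 150, 2400]);
translate([0, 150, 0]) cube([150, 3950, 2400]);
translate([5850, 150, 0]) cube([150, 3950, 2400]);
translate([3500, 150, 0]) cube([150, 1000, 2400]);
translate([3500, 2150, 0]) cube([150, 1950, 2400]);


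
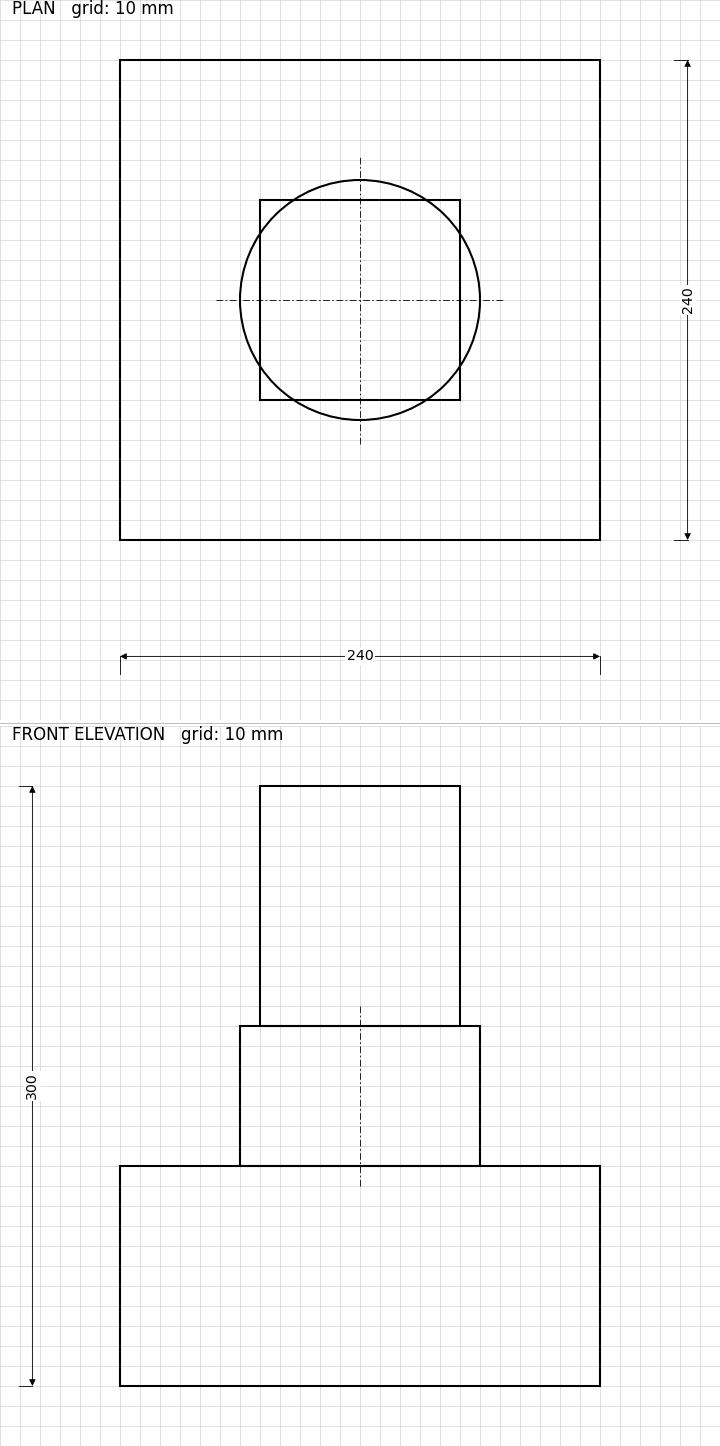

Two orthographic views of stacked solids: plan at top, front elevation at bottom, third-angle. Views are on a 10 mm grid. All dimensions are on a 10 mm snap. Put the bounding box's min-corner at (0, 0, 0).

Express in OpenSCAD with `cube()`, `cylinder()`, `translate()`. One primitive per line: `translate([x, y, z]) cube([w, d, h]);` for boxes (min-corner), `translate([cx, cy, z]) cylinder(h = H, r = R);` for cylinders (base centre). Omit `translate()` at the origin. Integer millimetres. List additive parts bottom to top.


cube([240, 240, 110]);
translate([120, 120, 110]) cylinder(h = 70, r = 60);
translate([70, 70, 180]) cube([100, 100, 120]);


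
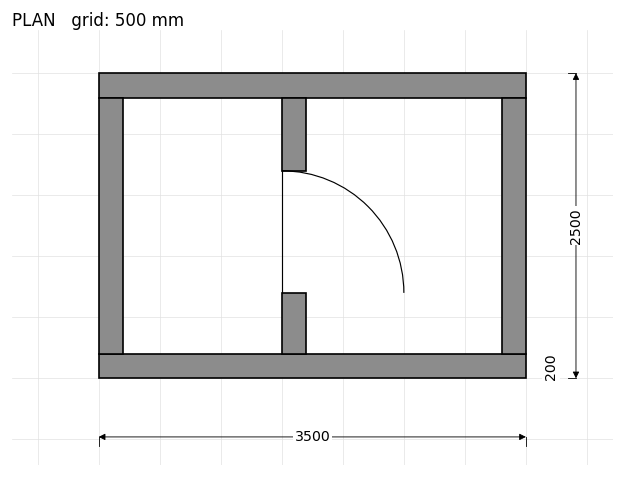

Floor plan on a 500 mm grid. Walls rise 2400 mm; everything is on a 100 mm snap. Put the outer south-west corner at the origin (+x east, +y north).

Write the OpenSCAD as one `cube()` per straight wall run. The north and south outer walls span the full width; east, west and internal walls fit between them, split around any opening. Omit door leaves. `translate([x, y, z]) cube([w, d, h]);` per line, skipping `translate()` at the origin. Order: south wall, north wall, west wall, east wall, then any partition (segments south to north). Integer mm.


cube([3500, 200, 2400]);
translate([0, 2300, 0]) cube([3500, 200, 2400]);
translate([0, 200, 0]) cube([200, 2100, 2400]);
translate([3300, 200, 0]) cube([200, 2100, 2400]);
translate([1500, 200, 0]) cube([200, 500, 2400]);
translate([1500, 1700, 0]) cube([200, 600, 2400]);


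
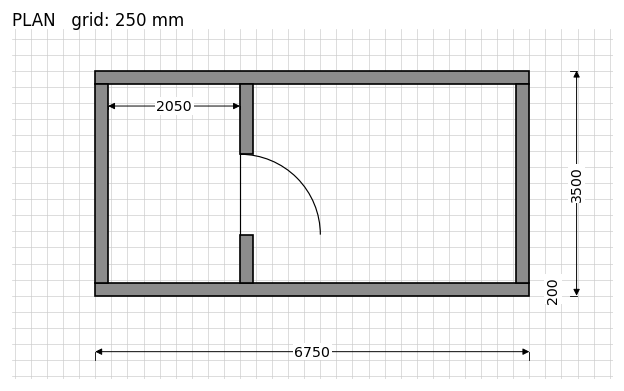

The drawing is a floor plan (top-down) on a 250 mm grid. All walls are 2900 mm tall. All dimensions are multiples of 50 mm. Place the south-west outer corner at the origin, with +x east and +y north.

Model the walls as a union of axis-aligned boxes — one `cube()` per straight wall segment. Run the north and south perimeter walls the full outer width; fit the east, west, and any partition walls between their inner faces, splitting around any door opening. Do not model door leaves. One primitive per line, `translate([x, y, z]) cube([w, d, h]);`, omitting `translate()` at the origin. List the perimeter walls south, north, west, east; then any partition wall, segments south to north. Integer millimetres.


cube([6750, 200, 2900]);
translate([0, 3300, 0]) cube([6750, 200, 2900]);
translate([0, 200, 0]) cube([200, 3100, 2900]);
translate([6550, 200, 0]) cube([200, 3100, 2900]);
translate([2250, 200, 0]) cube([200, 750, 2900]);
translate([2250, 2200, 0]) cube([200, 1100, 2900]);


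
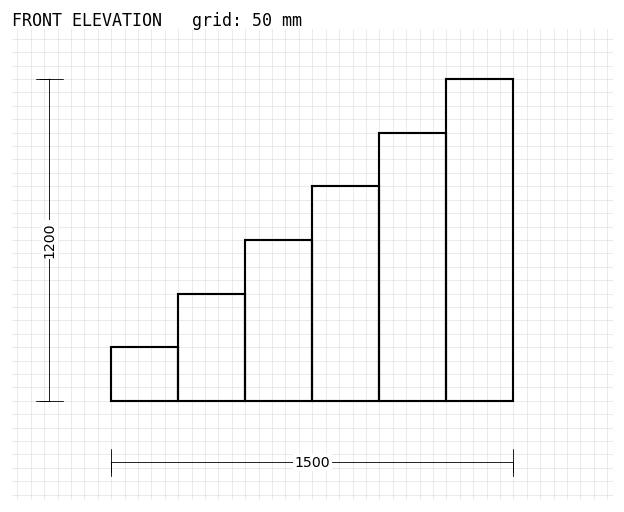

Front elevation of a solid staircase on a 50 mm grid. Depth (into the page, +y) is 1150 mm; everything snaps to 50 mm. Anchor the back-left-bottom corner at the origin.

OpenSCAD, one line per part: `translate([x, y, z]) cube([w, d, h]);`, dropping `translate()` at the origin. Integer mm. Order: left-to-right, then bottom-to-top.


cube([250, 1150, 200]);
translate([250, 0, 0]) cube([250, 1150, 400]);
translate([500, 0, 0]) cube([250, 1150, 600]);
translate([750, 0, 0]) cube([250, 1150, 800]);
translate([1000, 0, 0]) cube([250, 1150, 1000]);
translate([1250, 0, 0]) cube([250, 1150, 1200]);


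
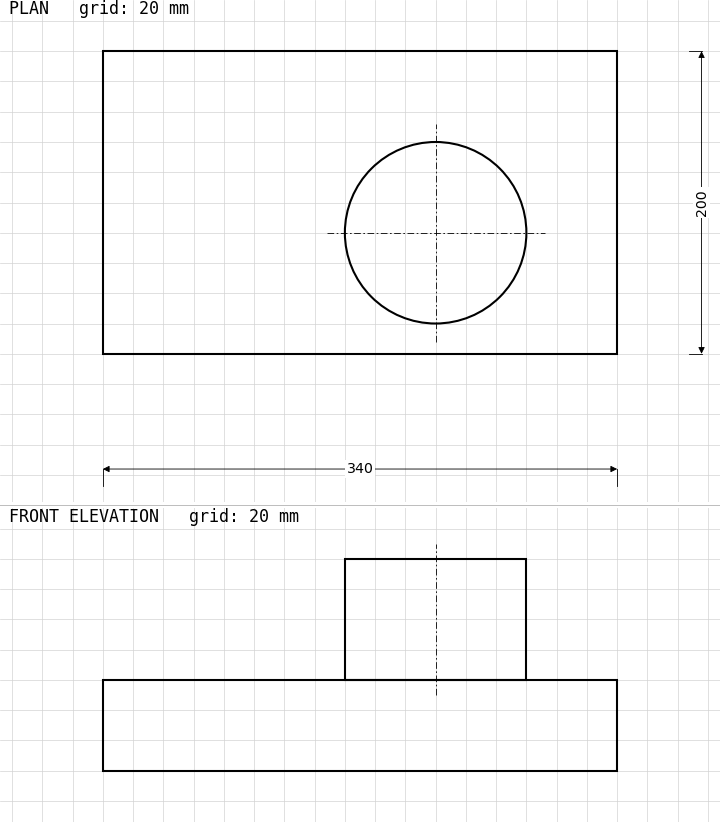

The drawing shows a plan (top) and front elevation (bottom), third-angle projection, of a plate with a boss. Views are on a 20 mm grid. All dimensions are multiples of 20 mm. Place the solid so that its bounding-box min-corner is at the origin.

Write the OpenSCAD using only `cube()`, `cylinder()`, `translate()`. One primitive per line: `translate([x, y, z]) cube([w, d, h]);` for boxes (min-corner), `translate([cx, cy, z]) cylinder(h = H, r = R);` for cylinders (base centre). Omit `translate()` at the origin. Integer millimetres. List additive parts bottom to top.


cube([340, 200, 60]);
translate([220, 80, 60]) cylinder(h = 80, r = 60);
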